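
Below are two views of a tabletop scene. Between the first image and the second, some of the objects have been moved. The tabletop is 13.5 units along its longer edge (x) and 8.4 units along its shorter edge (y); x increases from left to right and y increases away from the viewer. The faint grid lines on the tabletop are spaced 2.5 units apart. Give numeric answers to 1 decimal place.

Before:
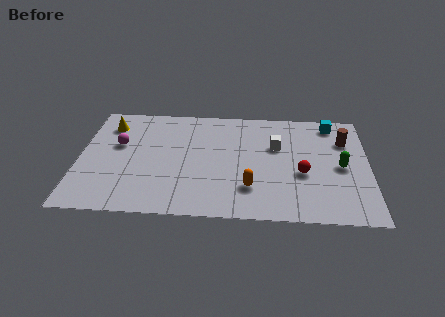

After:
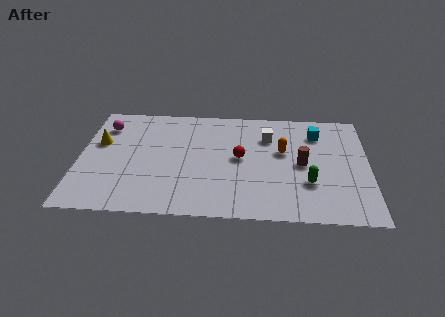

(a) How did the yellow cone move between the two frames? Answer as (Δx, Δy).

(-0.4, -1.4)

From the two frames, the yellow cone sits at roughly (1.3, 6.6) before and (0.9, 5.2) after.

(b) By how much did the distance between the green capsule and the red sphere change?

+1.7

They were about 1.9 units apart before and 3.6 after — 1.7 units further apart.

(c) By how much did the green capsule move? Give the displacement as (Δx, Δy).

(-1.5, -1.3)

The green capsule started near (12.2, 4.0) and ended near (10.7, 2.7).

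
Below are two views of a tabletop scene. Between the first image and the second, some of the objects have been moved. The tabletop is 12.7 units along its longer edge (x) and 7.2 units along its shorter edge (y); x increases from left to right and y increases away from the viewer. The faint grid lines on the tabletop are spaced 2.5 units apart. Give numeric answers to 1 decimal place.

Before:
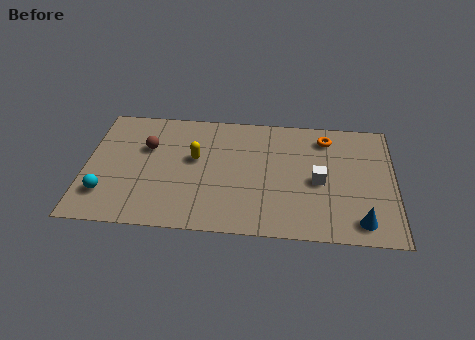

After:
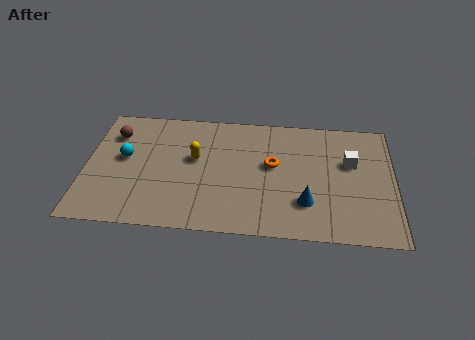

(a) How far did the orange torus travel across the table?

2.8

The orange torus was near (9.9, 5.9) before and (7.7, 4.1) after, so it travelled √(2.2² + 1.8²) ≈ 2.8 units.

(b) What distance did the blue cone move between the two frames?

2.4

The blue cone was near (11.3, 1.1) before and (9.1, 2.0) after, so it travelled √(2.2² + 0.9²) ≈ 2.4 units.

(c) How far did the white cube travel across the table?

1.8

From (9.6, 3.3) to (10.9, 4.5), the white cube covered √(1.3² + 1.2²) ≈ 1.8 units.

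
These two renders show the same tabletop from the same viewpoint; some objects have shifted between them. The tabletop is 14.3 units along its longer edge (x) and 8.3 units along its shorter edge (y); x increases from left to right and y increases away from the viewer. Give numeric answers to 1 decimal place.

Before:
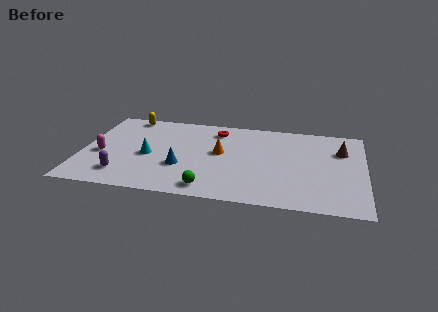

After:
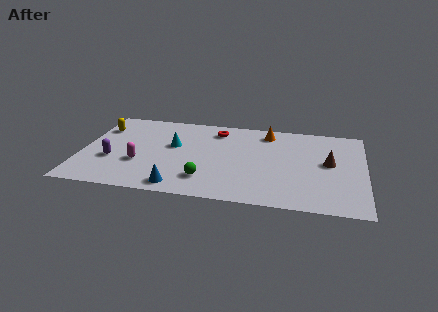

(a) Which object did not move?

the red torus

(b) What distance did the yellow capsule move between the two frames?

1.9

The yellow capsule moved from about (2.1, 7.5) to (0.8, 6.1), a distance of √(1.3² + 1.4²) ≈ 1.9.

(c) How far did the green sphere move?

0.8

The green sphere moved from about (6.6, 1.1) to (6.4, 1.9), a distance of √(0.2² + 0.8²) ≈ 0.8.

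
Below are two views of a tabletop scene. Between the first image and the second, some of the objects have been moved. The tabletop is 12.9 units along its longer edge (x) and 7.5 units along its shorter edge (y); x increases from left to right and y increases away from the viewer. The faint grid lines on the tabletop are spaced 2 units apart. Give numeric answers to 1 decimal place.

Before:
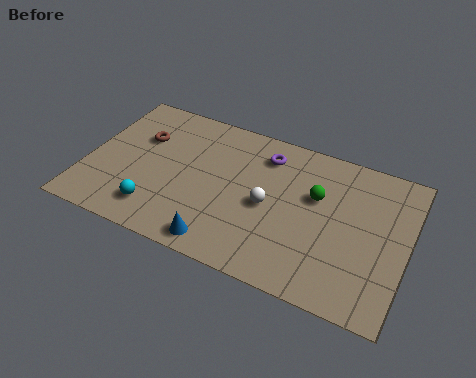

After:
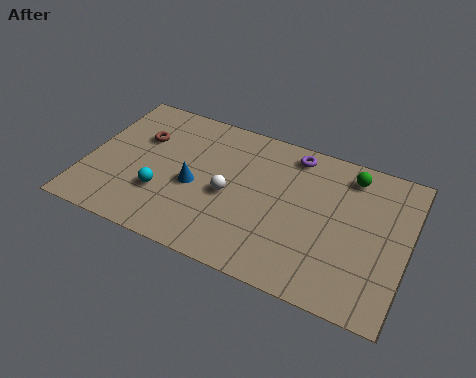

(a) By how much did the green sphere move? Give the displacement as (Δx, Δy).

(1.2, 1.6)

The green sphere started near (9.2, 4.7) and ended near (10.4, 6.3).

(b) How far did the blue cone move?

2.8

From (5.8, 0.9) to (4.4, 3.3), the blue cone covered √(1.4² + 2.4²) ≈ 2.8 units.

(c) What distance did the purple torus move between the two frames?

1.2

The purple torus was near (7.0, 6.0) before and (8.1, 6.5) after, so it travelled √(1.1² + 0.5²) ≈ 1.2 units.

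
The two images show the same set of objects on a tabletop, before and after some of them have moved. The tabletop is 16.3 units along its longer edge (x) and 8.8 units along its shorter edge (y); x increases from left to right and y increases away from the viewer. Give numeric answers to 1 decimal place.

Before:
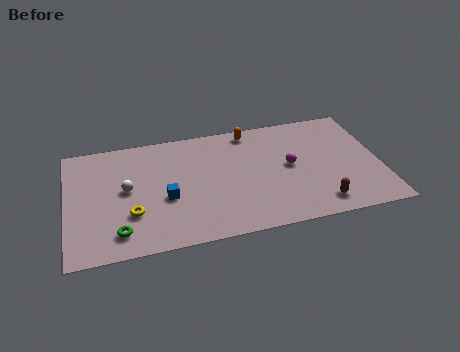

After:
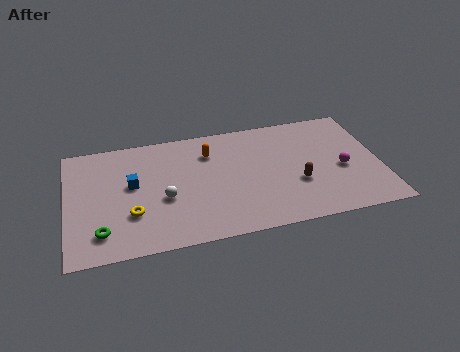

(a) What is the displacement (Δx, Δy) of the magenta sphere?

(2.7, -0.8)

The magenta sphere started near (11.6, 4.6) and ended near (14.3, 3.8).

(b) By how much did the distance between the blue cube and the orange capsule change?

-1.8

They were about 6.2 units apart before and 4.4 after — 1.8 units closer together.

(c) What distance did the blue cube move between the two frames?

2.2

From (5.1, 3.6) to (3.4, 5.0), the blue cube covered √(1.7² + 1.4²) ≈ 2.2 units.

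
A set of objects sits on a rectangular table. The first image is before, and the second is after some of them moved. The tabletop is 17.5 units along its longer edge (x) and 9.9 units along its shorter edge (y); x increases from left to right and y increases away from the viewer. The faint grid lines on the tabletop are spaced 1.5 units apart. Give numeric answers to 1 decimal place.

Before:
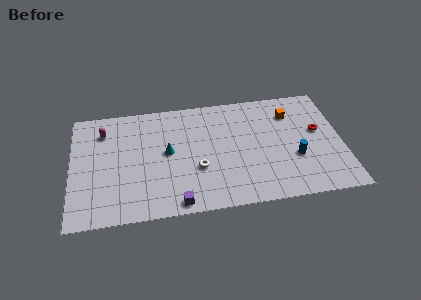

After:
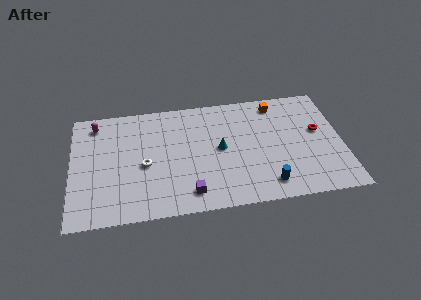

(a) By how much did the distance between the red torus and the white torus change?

+3.2

The distance was about 8.2 in the first image and 11.4 in the second, so they moved 3.2 units further apart.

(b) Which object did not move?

the red torus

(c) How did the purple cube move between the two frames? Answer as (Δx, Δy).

(0.8, 0.7)

The purple cube started near (6.7, 0.9) and ended near (7.5, 1.6).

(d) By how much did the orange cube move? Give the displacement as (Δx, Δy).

(-0.9, 1.0)

The orange cube started near (14.3, 7.5) and ended near (13.4, 8.5).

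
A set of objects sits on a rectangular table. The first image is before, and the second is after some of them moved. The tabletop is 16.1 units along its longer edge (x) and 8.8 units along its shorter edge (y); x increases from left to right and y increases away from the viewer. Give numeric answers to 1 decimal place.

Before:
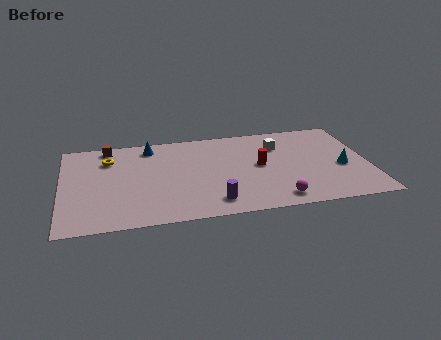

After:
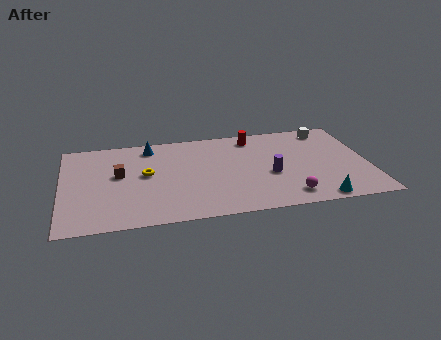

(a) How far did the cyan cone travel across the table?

3.3

The cyan cone was near (14.7, 3.7) before and (13.2, 0.8) after, so it travelled √(1.5² + 2.9²) ≈ 3.3 units.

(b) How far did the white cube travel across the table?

3.0

From (11.5, 6.4) to (14.2, 7.6), the white cube covered √(2.7² + 1.2²) ≈ 3.0 units.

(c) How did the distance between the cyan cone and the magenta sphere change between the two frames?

-2.8

They were about 4.4 units apart before and 1.6 after — 2.8 units closer together.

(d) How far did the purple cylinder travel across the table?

3.7

The purple cylinder was near (7.8, 1.5) before and (10.9, 3.6) after, so it travelled √(3.1² + 2.1²) ≈ 3.7 units.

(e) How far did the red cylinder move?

2.9

The red cylinder moved from about (10.4, 4.6) to (10.2, 7.5), a distance of √(0.2² + 2.9²) ≈ 2.9.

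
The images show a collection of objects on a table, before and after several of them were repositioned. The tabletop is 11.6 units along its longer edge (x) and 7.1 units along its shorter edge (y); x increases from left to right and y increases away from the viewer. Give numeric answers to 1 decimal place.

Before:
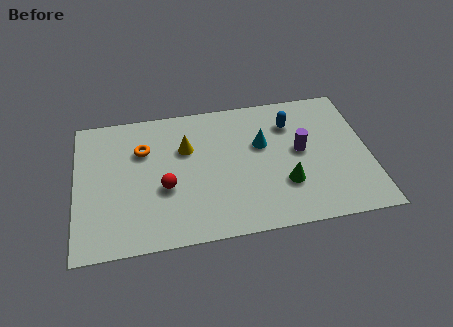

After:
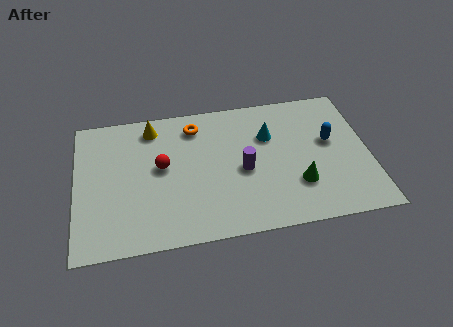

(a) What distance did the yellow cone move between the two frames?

1.8

From (4.4, 4.7) to (3.1, 6.0), the yellow cone covered √(1.3² + 1.3²) ≈ 1.8 units.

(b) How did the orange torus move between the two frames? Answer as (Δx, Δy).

(2.1, 0.9)

From the two frames, the orange torus sits at roughly (2.7, 4.9) before and (4.8, 5.8) after.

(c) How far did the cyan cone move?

0.5

From (7.4, 4.4) to (7.7, 4.8), the cyan cone covered √(0.3² + 0.4²) ≈ 0.5 units.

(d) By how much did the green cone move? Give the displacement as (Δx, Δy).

(0.5, -0.1)

The green cone was at about (8.2, 2.2) and moved to about (8.7, 2.1).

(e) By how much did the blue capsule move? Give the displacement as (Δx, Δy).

(1.5, -1.2)

The blue capsule was at about (8.6, 5.3) and moved to about (10.1, 4.1).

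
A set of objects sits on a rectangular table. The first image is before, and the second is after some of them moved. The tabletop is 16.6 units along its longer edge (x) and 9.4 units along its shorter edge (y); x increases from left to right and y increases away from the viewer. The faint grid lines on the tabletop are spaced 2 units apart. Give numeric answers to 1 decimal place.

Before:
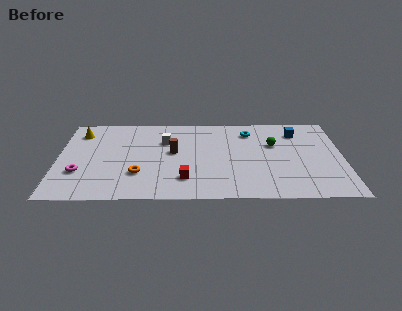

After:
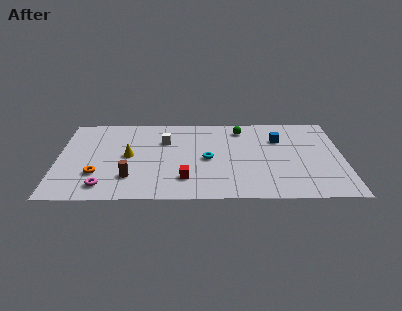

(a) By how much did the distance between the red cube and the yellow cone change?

-4.0

The distance was about 8.2 in the first image and 4.2 in the second, so they moved 4.0 units closer together.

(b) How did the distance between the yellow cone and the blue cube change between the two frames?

-3.8

Before: roughly 12.8 units apart; after: 9.0. That's 3.8 units closer together.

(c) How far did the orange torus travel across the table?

2.4

The orange torus was near (4.7, 2.8) before and (2.3, 2.8) after, so it travelled √(2.4² + 0.0²) ≈ 2.4 units.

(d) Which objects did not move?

the red cube and the white cube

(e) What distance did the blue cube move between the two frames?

1.4

The blue cube moved from about (14.0, 7.4) to (12.9, 6.6), a distance of √(1.1² + 0.8²) ≈ 1.4.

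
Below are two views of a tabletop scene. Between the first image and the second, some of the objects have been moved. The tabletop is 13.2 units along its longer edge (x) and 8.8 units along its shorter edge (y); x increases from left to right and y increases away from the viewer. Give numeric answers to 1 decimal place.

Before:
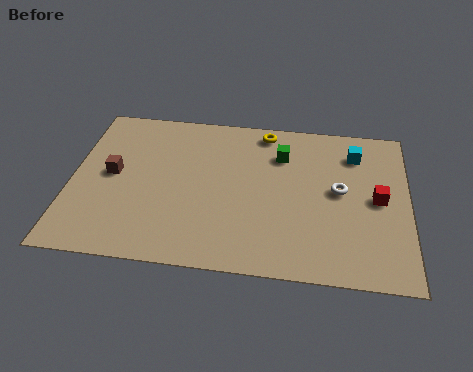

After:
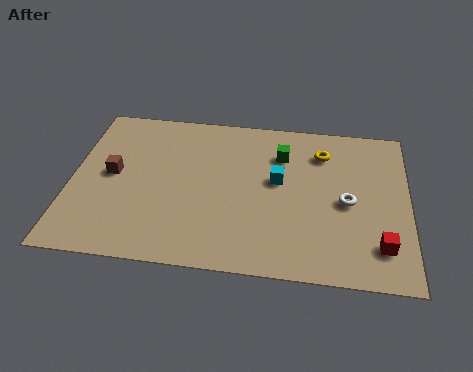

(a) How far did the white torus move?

0.7

The white torus was near (10.5, 4.7) before and (10.8, 4.1) after, so it travelled √(0.3² + 0.6²) ≈ 0.7 units.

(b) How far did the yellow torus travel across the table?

2.5

The yellow torus moved from about (7.5, 7.8) to (9.8, 6.8), a distance of √(2.3² + 1.0²) ≈ 2.5.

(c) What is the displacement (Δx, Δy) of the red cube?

(0.1, -2.5)

From the two frames, the red cube sits at roughly (12.0, 4.4) before and (12.1, 1.9) after.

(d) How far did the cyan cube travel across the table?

3.6

The cyan cube was near (11.1, 6.9) before and (8.1, 5.0) after, so it travelled √(3.0² + 1.9²) ≈ 3.6 units.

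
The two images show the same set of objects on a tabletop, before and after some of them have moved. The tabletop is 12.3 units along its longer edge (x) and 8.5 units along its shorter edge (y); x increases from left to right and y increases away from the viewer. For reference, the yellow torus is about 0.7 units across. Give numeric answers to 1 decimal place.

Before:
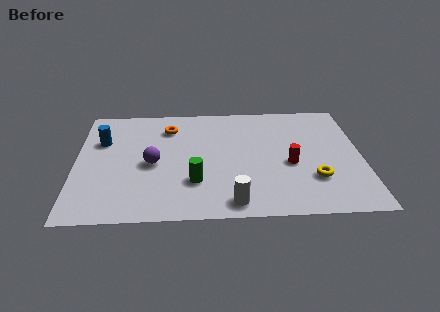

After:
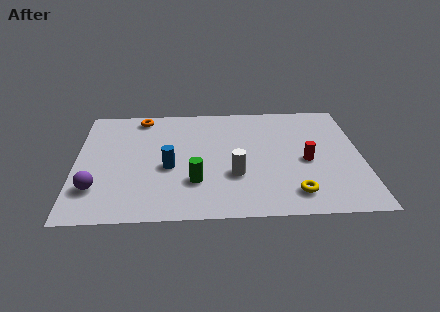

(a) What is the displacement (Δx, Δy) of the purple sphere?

(-2.4, -1.7)

The purple sphere started near (3.3, 3.9) and ended near (0.9, 2.2).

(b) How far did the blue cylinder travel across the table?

3.6

The blue cylinder moved from about (1.1, 5.7) to (4.0, 3.6), a distance of √(2.9² + 2.1²) ≈ 3.6.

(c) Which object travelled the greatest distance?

the blue cylinder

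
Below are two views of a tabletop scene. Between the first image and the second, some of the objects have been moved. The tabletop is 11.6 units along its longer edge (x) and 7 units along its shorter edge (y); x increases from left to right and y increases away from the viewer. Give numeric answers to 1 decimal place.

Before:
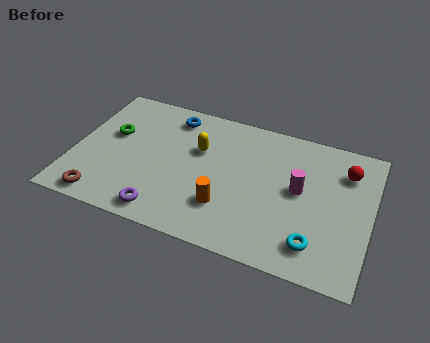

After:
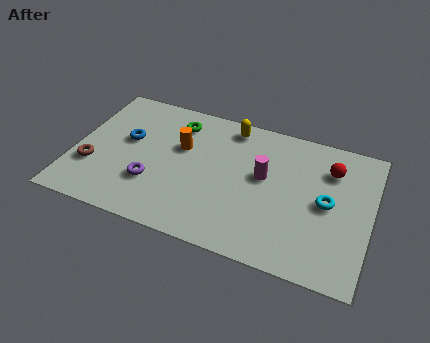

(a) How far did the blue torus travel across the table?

2.4

The blue torus was near (3.6, 5.9) before and (2.0, 4.1) after, so it travelled √(1.6² + 1.8²) ≈ 2.4 units.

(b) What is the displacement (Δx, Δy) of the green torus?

(2.4, 1.4)

The green torus was at about (1.4, 4.2) and moved to about (3.8, 5.6).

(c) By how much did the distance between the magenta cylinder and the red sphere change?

+0.5

Before: roughly 2.3 units apart; after: 2.8. That's 0.5 units further apart.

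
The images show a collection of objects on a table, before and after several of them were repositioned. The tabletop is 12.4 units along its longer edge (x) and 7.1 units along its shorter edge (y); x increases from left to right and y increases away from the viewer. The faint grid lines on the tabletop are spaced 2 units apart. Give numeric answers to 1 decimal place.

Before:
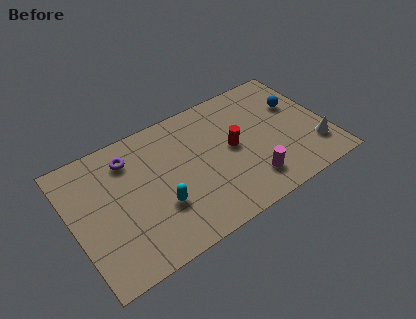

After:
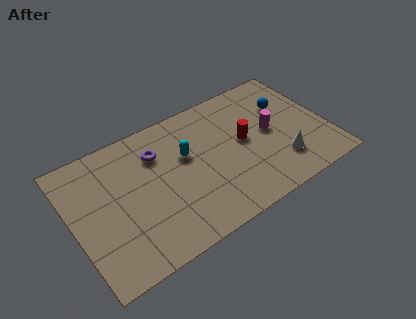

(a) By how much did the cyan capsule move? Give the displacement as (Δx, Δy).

(1.6, 2.0)

From the two frames, the cyan capsule sits at roughly (4.0, 2.4) before and (5.6, 4.4) after.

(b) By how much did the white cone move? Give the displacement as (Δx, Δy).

(-1.7, 0.0)

The white cone was at about (11.6, 1.8) and moved to about (9.9, 1.8).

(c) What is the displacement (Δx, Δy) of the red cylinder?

(0.6, 0.1)

From the two frames, the red cylinder sits at roughly (7.8, 3.7) before and (8.4, 3.8) after.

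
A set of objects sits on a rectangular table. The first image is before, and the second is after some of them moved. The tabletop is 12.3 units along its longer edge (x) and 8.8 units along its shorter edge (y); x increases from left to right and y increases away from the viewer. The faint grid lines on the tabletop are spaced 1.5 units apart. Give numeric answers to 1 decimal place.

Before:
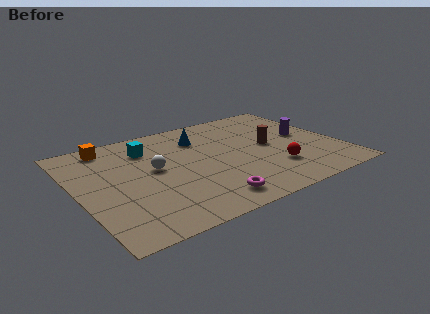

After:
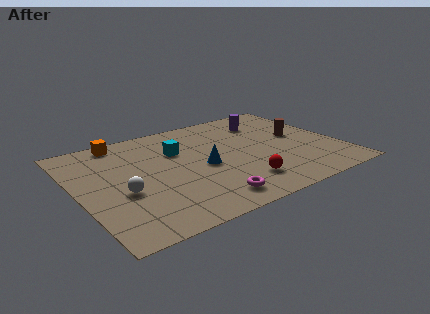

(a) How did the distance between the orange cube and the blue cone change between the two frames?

+0.8

They were about 4.3 units apart before and 5.1 after — 0.8 units further apart.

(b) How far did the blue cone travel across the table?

2.6

The blue cone moved from about (6.1, 6.6) to (5.8, 4.0), a distance of √(0.3² + 2.6²) ≈ 2.6.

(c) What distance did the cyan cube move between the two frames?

1.5

The cyan cube moved from about (3.6, 6.7) to (4.9, 5.9), a distance of √(1.3² + 0.8²) ≈ 1.5.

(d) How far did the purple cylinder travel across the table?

2.6

From (10.9, 4.7) to (9.4, 6.8), the purple cylinder covered √(1.5² + 2.1²) ≈ 2.6 units.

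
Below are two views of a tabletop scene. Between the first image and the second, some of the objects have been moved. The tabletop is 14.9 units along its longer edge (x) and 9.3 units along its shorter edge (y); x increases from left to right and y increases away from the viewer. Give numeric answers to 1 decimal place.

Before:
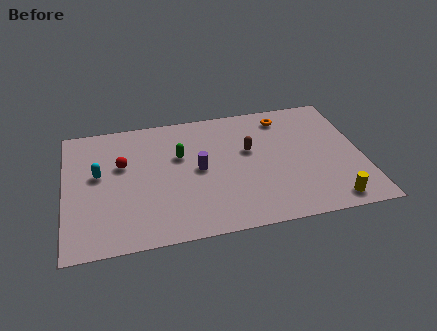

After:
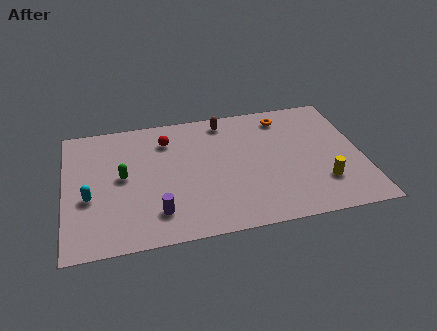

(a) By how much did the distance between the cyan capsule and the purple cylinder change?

-1.3

They were about 5.0 units apart before and 3.7 after — 1.3 units closer together.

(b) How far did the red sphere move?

2.7

From (2.9, 5.8) to (5.2, 7.2), the red sphere covered √(2.3² + 1.4²) ≈ 2.7 units.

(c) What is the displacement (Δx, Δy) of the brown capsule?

(-1.1, 2.5)

The brown capsule was at about (9.3, 5.6) and moved to about (8.2, 8.1).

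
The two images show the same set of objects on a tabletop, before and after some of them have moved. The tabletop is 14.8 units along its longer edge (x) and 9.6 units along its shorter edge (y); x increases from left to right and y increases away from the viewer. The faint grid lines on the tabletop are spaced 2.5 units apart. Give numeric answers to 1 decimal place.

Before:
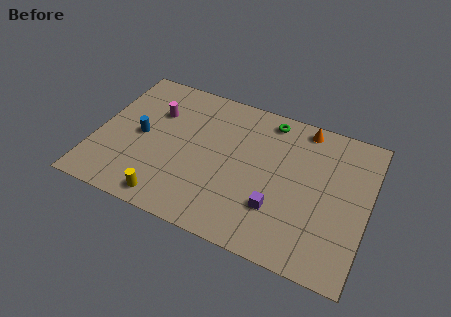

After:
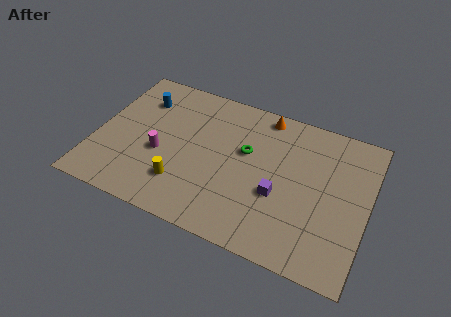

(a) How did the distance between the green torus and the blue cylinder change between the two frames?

-1.5

Before: roughly 7.7 units apart; after: 6.2. That's 1.5 units closer together.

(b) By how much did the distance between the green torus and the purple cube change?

-2.8

The distance was about 5.7 in the first image and 2.9 in the second, so they moved 2.8 units closer together.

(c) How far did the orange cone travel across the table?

2.2

The orange cone moved from about (11.0, 8.6) to (8.8, 8.6), a distance of √(2.2² + 0.0²) ≈ 2.2.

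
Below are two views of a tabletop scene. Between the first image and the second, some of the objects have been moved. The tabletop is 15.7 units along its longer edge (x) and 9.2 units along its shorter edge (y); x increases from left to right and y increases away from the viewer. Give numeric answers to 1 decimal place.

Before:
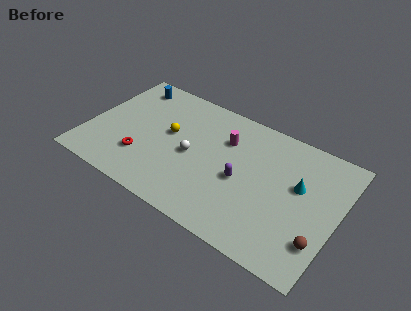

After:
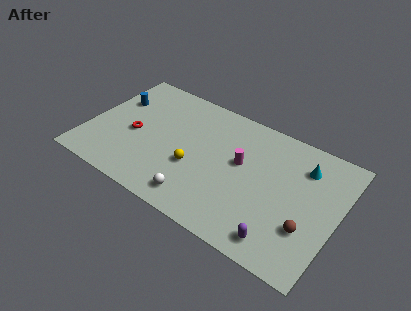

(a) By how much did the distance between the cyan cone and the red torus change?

+0.9

Before: roughly 9.9 units apart; after: 10.8. That's 0.9 units further apart.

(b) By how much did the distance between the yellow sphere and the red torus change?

+1.1

They were about 2.9 units apart before and 4.0 after — 1.1 units further apart.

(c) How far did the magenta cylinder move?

1.7

The magenta cylinder was near (8.4, 6.5) before and (9.6, 5.3) after, so it travelled √(1.2² + 1.2²) ≈ 1.7 units.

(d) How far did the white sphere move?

3.0

The white sphere moved from about (6.6, 4.3) to (7.5, 1.4), a distance of √(0.9² + 2.9²) ≈ 3.0.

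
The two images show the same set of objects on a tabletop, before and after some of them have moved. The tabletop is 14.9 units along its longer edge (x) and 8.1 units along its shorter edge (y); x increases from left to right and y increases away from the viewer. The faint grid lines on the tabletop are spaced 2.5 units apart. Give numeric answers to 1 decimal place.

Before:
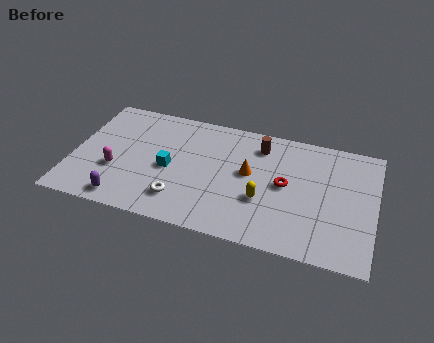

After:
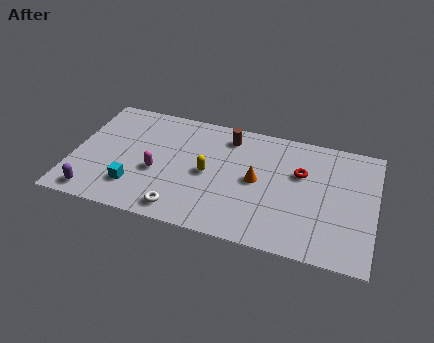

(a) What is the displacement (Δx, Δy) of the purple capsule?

(-1.5, 0.0)

The purple capsule started near (2.8, 1.0) and ended near (1.3, 1.0).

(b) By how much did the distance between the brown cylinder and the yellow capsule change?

-0.7

Before: roughly 3.6 units apart; after: 2.9. That's 0.7 units closer together.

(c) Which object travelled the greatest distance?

the yellow capsule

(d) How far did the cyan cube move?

2.3

From (4.8, 3.7) to (3.2, 2.0), the cyan cube covered √(1.6² + 1.7²) ≈ 2.3 units.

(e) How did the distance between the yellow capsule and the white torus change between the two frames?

-1.1

Before: roughly 4.1 units apart; after: 3.0. That's 1.1 units closer together.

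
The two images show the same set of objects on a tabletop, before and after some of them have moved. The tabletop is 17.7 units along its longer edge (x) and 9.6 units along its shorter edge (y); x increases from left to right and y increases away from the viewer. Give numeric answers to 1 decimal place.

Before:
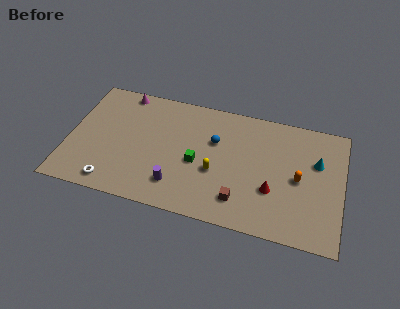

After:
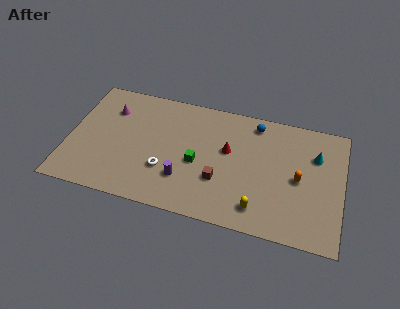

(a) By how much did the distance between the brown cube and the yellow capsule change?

+0.5

Before: roughly 2.5 units apart; after: 3.0. That's 0.5 units further apart.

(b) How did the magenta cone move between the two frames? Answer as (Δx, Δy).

(-0.7, -1.6)

From the two frames, the magenta cone sits at roughly (3.2, 8.7) before and (2.5, 7.1) after.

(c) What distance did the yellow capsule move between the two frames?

3.6

The yellow capsule was near (9.6, 3.8) before and (12.5, 1.7) after, so it travelled √(2.9² + 2.1²) ≈ 3.6 units.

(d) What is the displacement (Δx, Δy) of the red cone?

(-3.0, 2.4)

The red cone was at about (13.3, 3.3) and moved to about (10.3, 5.7).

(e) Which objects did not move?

the orange capsule and the green cube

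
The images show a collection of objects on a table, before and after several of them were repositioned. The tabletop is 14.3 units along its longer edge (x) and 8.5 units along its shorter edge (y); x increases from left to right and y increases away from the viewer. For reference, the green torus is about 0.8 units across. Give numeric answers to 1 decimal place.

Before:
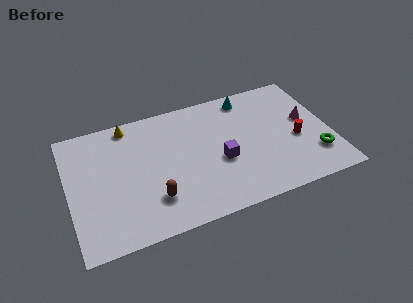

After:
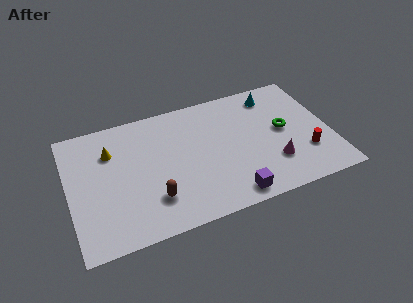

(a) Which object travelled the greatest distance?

the magenta cone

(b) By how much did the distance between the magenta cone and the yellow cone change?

-0.6

They were about 10.0 units apart before and 9.4 after — 0.6 units closer together.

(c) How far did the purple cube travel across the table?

2.5

The purple cube was near (8.2, 3.5) before and (8.5, 1.0) after, so it travelled √(0.3² + 2.5²) ≈ 2.5 units.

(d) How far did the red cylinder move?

1.2

The red cylinder was near (12.4, 3.6) before and (12.8, 2.5) after, so it travelled √(0.4² + 1.1²) ≈ 1.2 units.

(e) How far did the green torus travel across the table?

2.7

From (13.3, 2.2) to (11.8, 4.5), the green torus covered √(1.5² + 2.3²) ≈ 2.7 units.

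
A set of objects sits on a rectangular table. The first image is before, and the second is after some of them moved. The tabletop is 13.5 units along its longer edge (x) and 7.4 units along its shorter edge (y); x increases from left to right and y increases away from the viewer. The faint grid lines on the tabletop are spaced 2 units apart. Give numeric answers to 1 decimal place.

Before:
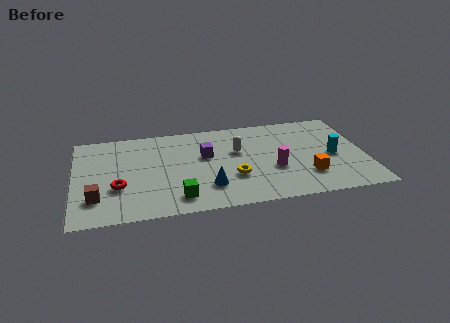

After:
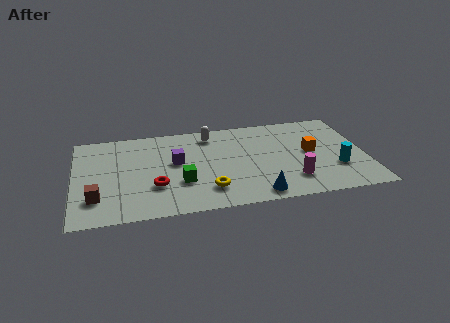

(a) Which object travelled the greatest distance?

the blue cone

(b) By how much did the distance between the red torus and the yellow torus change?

-2.8

The distance was about 5.3 in the first image and 2.5 in the second, so they moved 2.8 units closer together.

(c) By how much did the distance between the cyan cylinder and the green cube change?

-0.4

They were about 7.6 units apart before and 7.2 after — 0.4 units closer together.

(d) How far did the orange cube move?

1.9

From (10.7, 2.0) to (11.0, 3.9), the orange cube covered √(0.3² + 1.9²) ≈ 1.9 units.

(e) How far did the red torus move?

1.7

From (2.0, 2.6) to (3.7, 2.4), the red torus covered √(1.7² + 0.2²) ≈ 1.7 units.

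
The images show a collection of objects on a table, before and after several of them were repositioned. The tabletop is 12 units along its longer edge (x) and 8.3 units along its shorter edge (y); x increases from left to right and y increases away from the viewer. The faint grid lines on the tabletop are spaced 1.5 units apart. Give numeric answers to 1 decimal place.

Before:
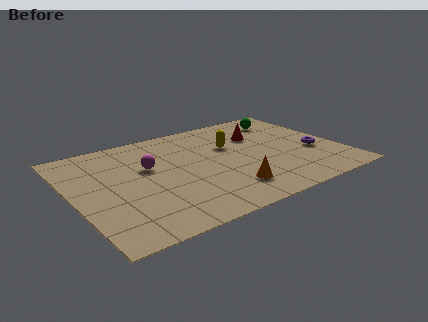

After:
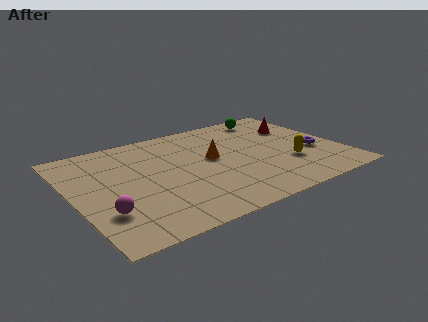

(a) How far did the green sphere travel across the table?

0.8

The green sphere was near (10.2, 6.7) before and (9.6, 7.2) after, so it travelled √(0.6² + 0.5²) ≈ 0.8 units.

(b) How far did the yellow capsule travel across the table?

3.4

The yellow capsule moved from about (7.3, 5.3) to (9.5, 2.7), a distance of √(2.2² + 2.6²) ≈ 3.4.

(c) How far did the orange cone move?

2.8

The orange cone moved from about (6.5, 1.8) to (6.3, 4.6), a distance of √(0.2² + 2.8²) ≈ 2.8.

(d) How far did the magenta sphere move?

3.6

The magenta sphere was near (3.5, 5.1) before and (1.1, 2.4) after, so it travelled √(2.4² + 2.7²) ≈ 3.6 units.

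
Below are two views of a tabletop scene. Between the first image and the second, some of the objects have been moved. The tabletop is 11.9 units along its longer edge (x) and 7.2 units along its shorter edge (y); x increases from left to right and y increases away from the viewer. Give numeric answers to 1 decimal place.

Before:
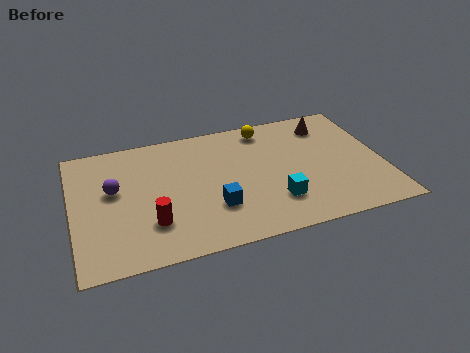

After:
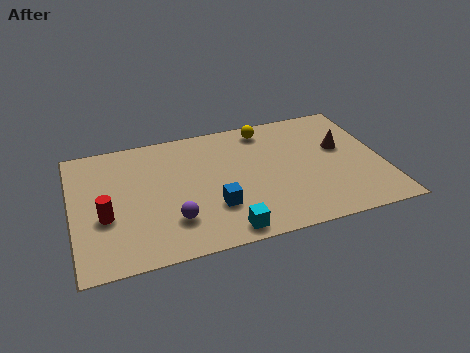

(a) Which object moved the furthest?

the purple sphere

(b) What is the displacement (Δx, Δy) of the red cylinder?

(-1.7, 0.8)

The red cylinder was at about (2.9, 2.0) and moved to about (1.2, 2.8).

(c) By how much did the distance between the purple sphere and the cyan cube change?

-4.2

Before: roughly 6.4 units apart; after: 2.2. That's 4.2 units closer together.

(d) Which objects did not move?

the yellow sphere and the blue cube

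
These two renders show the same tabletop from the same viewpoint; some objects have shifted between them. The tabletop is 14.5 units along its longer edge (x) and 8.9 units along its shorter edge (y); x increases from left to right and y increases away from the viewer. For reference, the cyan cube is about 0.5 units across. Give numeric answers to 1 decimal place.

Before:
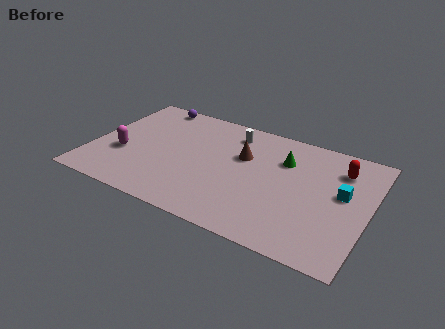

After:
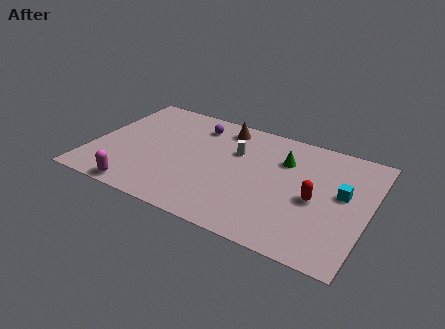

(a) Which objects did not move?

the cyan cube and the green cone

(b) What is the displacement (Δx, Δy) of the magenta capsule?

(1.3, -2.5)

From the two frames, the magenta capsule sits at roughly (1.7, 3.3) before and (3.0, 0.8) after.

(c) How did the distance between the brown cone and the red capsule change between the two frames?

+1.3

They were about 5.1 units apart before and 6.4 after — 1.3 units further apart.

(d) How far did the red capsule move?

3.0

The red capsule moved from about (12.8, 6.8) to (11.8, 4.0), a distance of √(1.0² + 2.8²) ≈ 3.0.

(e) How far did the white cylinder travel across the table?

1.5

The white cylinder moved from about (7.0, 7.3) to (7.4, 5.9), a distance of √(0.4² + 1.4²) ≈ 1.5.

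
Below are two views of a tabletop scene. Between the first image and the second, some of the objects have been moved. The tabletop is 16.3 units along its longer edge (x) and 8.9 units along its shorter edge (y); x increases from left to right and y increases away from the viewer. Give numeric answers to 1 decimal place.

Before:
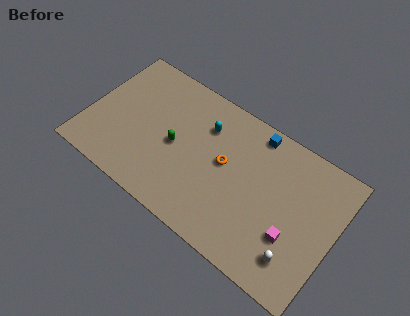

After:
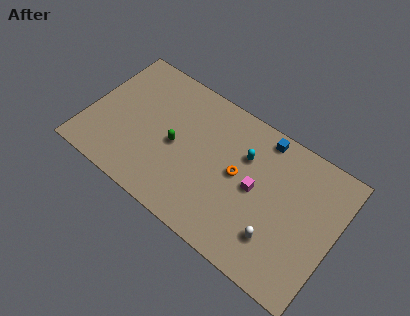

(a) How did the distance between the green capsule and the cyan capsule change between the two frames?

+1.9

They were about 2.8 units apart before and 4.7 after — 1.9 units further apart.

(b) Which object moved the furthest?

the magenta cube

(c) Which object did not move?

the green capsule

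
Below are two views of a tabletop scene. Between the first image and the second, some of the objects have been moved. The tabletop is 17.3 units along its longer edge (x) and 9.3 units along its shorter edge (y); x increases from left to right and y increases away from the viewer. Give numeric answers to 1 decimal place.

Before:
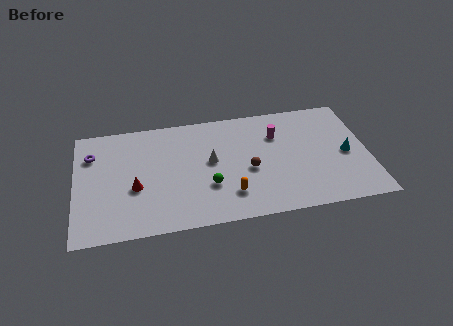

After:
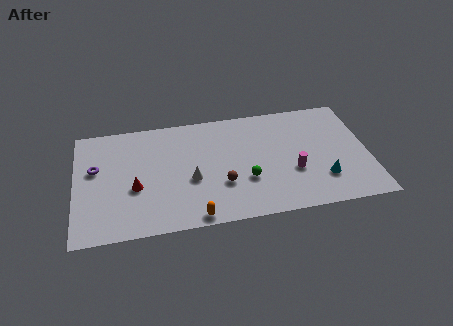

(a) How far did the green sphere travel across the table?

2.2

The green sphere moved from about (7.8, 3.1) to (10.0, 3.2), a distance of √(2.2² + 0.1²) ≈ 2.2.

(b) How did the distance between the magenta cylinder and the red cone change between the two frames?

+0.3

The distance was about 9.0 in the first image and 9.3 in the second, so they moved 0.3 units further apart.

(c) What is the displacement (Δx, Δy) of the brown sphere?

(-1.6, -0.9)

The brown sphere started near (10.2, 4.0) and ended near (8.6, 3.1).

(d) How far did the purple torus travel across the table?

1.2

The purple torus was near (1.0, 6.8) before and (1.2, 5.6) after, so it travelled √(0.2² + 1.2²) ≈ 1.2 units.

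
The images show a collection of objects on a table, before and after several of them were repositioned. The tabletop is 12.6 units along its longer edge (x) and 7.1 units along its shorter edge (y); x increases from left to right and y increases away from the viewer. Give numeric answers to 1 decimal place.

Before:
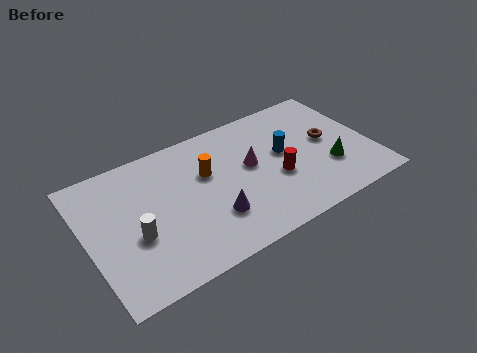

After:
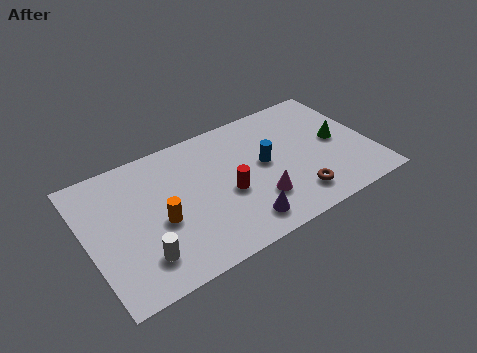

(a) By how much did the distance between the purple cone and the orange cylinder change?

+1.4

Before: roughly 2.4 units apart; after: 3.8. That's 1.4 units further apart.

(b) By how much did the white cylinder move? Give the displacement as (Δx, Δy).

(0.1, -1.2)

From the two frames, the white cylinder sits at roughly (2.0, 2.8) before and (2.1, 1.6) after.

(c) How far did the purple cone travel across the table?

1.4

From (5.3, 2.1) to (6.4, 1.2), the purple cone covered √(1.1² + 0.9²) ≈ 1.4 units.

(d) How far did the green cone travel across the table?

1.4

The green cone was near (10.6, 2.3) before and (11.2, 3.6) after, so it travelled √(0.6² + 1.3²) ≈ 1.4 units.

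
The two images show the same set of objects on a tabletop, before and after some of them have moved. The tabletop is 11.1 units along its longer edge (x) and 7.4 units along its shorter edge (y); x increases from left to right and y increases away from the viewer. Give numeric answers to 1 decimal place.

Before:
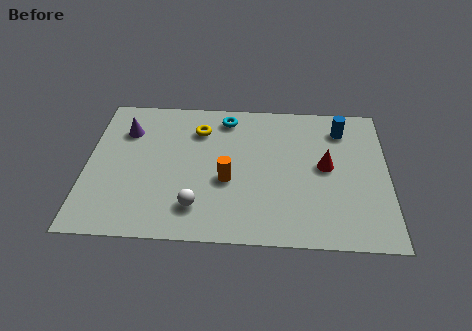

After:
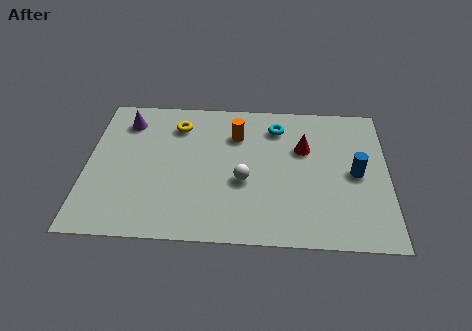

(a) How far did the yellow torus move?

0.8

From (4.1, 5.6) to (3.3, 5.8), the yellow torus covered √(0.8² + 0.2²) ≈ 0.8 units.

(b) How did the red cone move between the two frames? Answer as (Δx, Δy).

(-0.8, 0.9)

The red cone was at about (8.8, 3.9) and moved to about (8.0, 4.8).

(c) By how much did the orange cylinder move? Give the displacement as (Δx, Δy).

(0.3, 2.4)

From the two frames, the orange cylinder sits at roughly (5.2, 3.0) before and (5.5, 5.4) after.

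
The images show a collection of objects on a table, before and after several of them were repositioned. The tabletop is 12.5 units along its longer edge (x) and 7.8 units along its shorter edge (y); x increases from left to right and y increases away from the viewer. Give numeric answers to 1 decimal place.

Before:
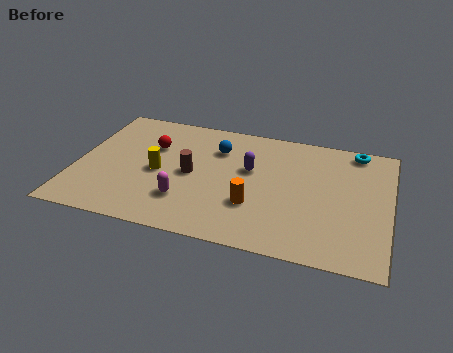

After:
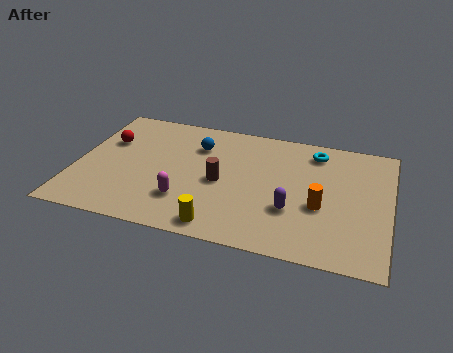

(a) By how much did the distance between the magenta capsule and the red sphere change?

+1.0

They were about 3.5 units apart before and 4.5 after — 1.0 units further apart.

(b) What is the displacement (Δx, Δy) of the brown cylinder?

(1.2, -0.2)

The brown cylinder started near (4.6, 3.8) and ended near (5.8, 3.6).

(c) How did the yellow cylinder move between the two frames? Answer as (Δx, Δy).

(2.7, -2.7)

From the two frames, the yellow cylinder sits at roughly (3.3, 3.6) before and (6.0, 0.9) after.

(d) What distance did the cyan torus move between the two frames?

1.7

From (11.0, 7.0) to (9.4, 6.5), the cyan torus covered √(1.6² + 0.5²) ≈ 1.7 units.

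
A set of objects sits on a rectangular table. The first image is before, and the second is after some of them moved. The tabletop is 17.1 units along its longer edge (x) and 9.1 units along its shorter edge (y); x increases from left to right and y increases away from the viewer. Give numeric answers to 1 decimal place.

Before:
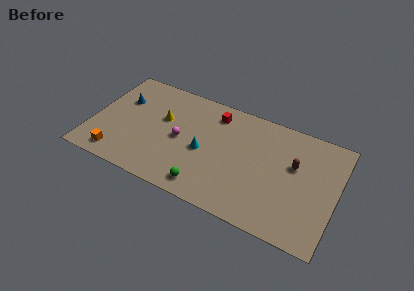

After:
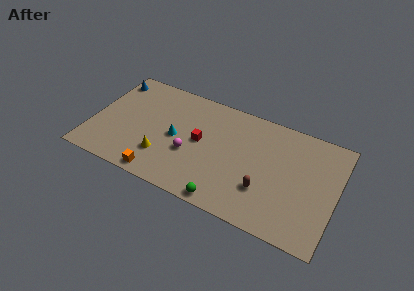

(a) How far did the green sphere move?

1.6

From (8.4, 1.3) to (9.9, 0.8), the green sphere covered √(1.5² + 0.5²) ≈ 1.6 units.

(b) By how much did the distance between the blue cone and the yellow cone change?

+3.7

The distance was about 3.0 in the first image and 6.7 in the second, so they moved 3.7 units further apart.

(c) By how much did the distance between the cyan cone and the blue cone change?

-0.4

They were about 6.4 units apart before and 6.0 after — 0.4 units closer together.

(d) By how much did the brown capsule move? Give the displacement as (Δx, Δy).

(-1.8, -2.8)

From the two frames, the brown capsule sits at roughly (14.1, 5.6) before and (12.3, 2.8) after.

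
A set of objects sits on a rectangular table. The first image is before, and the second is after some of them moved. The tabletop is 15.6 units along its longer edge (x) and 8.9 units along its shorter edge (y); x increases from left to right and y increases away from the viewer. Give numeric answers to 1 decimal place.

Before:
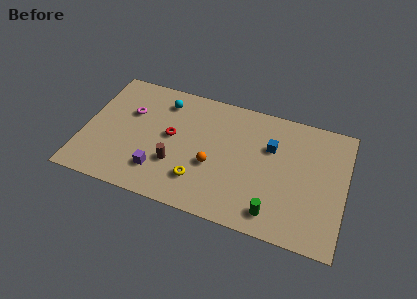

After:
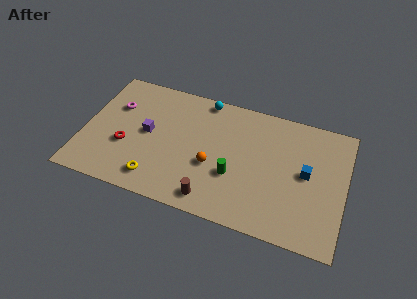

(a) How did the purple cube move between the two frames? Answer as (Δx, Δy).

(-0.9, 2.5)

The purple cube was at about (4.7, 2.1) and moved to about (3.8, 4.6).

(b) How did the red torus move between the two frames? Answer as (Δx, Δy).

(-2.6, -1.5)

From the two frames, the red torus sits at roughly (5.2, 4.8) before and (2.6, 3.3) after.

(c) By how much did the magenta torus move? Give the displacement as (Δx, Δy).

(-0.9, 0.2)

From the two frames, the magenta torus sits at roughly (2.6, 5.8) before and (1.7, 6.0) after.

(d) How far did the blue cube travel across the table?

2.5

The blue cube moved from about (11.1, 5.9) to (13.3, 4.7), a distance of √(2.2² + 1.2²) ≈ 2.5.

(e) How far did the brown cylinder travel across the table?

2.9

From (5.6, 2.9) to (8.0, 1.2), the brown cylinder covered √(2.4² + 1.7²) ≈ 2.9 units.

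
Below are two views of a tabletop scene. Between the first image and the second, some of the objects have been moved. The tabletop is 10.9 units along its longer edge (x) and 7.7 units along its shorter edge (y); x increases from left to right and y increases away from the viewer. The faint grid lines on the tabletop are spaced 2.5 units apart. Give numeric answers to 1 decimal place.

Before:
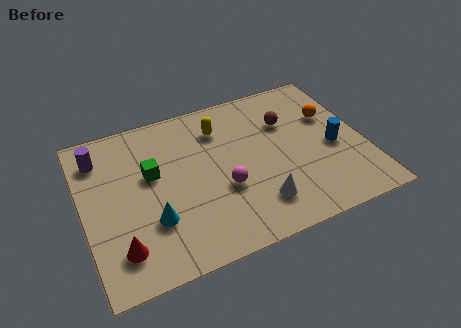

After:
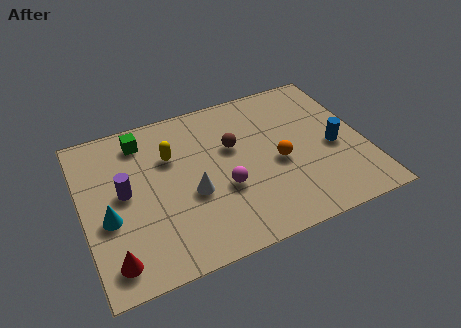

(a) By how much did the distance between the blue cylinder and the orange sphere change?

+0.6

Before: roughly 1.6 units apart; after: 2.2. That's 0.6 units further apart.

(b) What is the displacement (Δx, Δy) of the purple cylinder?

(0.8, -2.0)

The purple cylinder started near (0.8, 6.1) and ended near (1.6, 4.1).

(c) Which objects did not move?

the blue cylinder and the magenta sphere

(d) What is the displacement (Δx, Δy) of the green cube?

(-0.2, 1.8)

The green cube started near (2.7, 4.6) and ended near (2.5, 6.4).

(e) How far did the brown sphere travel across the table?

2.3

From (8.1, 5.3) to (5.9, 4.8), the brown sphere covered √(2.2² + 0.5²) ≈ 2.3 units.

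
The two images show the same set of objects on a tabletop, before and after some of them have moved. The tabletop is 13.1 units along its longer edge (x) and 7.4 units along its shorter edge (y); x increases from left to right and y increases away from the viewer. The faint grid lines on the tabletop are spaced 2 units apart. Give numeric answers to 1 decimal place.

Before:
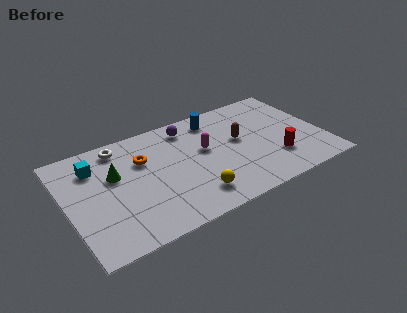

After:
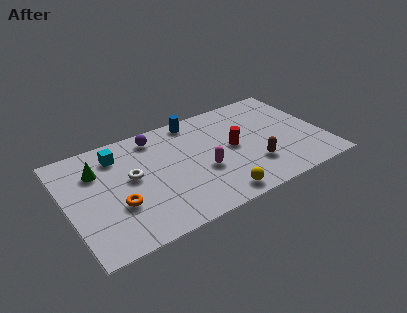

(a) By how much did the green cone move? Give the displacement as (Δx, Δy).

(-0.8, 0.7)

The green cone started near (2.5, 4.6) and ended near (1.7, 5.3).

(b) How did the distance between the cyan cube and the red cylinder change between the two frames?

-3.5

Before: roughly 9.6 units apart; after: 6.1. That's 3.5 units closer together.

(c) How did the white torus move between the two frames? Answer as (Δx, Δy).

(0.3, -2.3)

From the two frames, the white torus sits at roughly (3.0, 6.4) before and (3.3, 4.1) after.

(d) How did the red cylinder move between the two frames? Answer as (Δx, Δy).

(-2.0, 1.7)

The red cylinder was at about (10.5, 2.1) and moved to about (8.5, 3.8).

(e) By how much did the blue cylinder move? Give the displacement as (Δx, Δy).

(-1.0, 0.4)

The blue cylinder started near (7.9, 6.2) and ended near (6.9, 6.6).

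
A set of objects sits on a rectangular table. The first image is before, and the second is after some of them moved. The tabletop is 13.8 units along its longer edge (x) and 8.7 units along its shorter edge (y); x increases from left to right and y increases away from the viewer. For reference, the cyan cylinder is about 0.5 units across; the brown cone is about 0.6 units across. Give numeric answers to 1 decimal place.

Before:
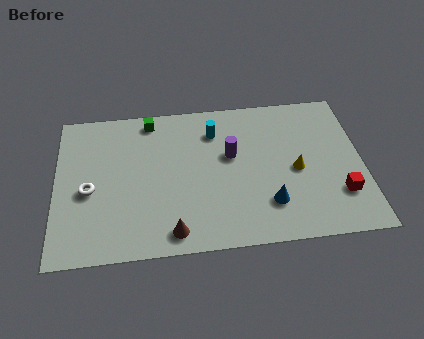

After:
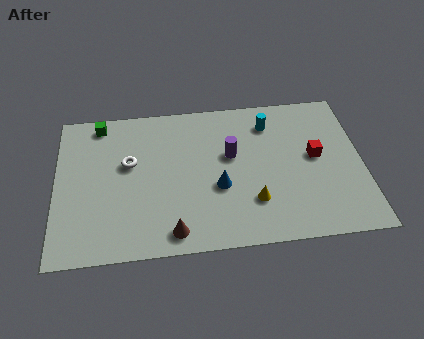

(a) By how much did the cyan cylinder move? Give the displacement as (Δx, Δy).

(2.5, 0.2)

The cyan cylinder started near (7.2, 6.7) and ended near (9.7, 6.9).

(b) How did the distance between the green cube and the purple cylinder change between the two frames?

+2.0

The distance was about 4.4 in the first image and 6.4 in the second, so they moved 2.0 units further apart.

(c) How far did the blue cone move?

2.5

From (9.5, 2.2) to (7.3, 3.4), the blue cone covered √(2.2² + 1.2²) ≈ 2.5 units.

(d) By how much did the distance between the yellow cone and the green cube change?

+1.1

The distance was about 7.5 in the first image and 8.6 in the second, so they moved 1.1 units further apart.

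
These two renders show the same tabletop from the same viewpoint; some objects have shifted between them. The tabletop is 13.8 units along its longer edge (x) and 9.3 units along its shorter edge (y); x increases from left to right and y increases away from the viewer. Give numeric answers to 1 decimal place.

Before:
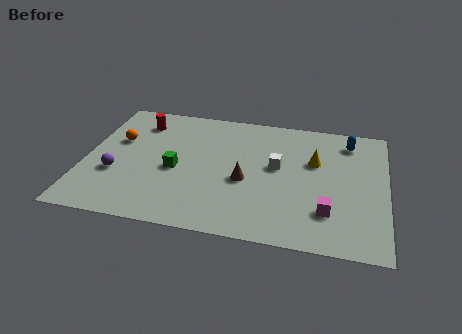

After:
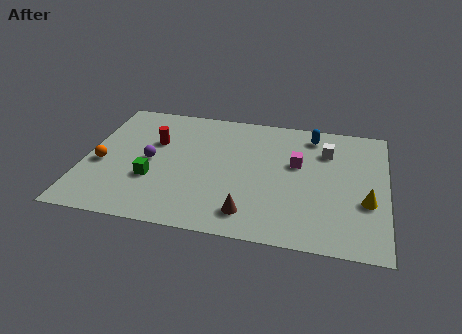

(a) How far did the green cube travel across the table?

1.3

The green cube moved from about (4.2, 4.1) to (3.2, 3.2), a distance of √(1.0² + 0.9²) ≈ 1.3.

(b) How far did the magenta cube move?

3.5

From (11.2, 2.4) to (9.7, 5.6), the magenta cube covered √(1.5² + 3.2²) ≈ 3.5 units.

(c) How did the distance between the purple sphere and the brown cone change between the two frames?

-0.4

The distance was about 5.9 in the first image and 5.5 in the second, so they moved 0.4 units closer together.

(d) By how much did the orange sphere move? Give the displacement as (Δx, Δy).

(-0.6, -1.9)

From the two frames, the orange sphere sits at roughly (1.4, 5.8) before and (0.8, 3.9) after.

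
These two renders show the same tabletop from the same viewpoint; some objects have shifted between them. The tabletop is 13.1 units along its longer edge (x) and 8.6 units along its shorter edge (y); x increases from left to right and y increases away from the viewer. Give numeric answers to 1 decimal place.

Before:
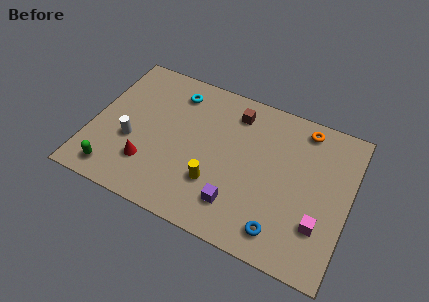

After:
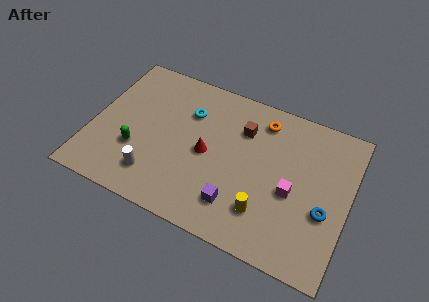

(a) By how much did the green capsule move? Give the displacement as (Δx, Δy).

(0.9, 1.7)

The green capsule was at about (1.5, 1.2) and moved to about (2.4, 2.9).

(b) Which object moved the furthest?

the red cone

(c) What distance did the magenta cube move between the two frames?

1.9

From (11.8, 2.5) to (10.3, 3.7), the magenta cube covered √(1.5² + 1.2²) ≈ 1.9 units.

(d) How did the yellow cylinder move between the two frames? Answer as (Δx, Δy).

(2.6, -0.5)

The yellow cylinder started near (6.5, 2.6) and ended near (9.1, 2.1).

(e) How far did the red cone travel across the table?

3.3

The red cone was near (3.1, 2.3) before and (5.9, 4.1) after, so it travelled √(2.8² + 1.8²) ≈ 3.3 units.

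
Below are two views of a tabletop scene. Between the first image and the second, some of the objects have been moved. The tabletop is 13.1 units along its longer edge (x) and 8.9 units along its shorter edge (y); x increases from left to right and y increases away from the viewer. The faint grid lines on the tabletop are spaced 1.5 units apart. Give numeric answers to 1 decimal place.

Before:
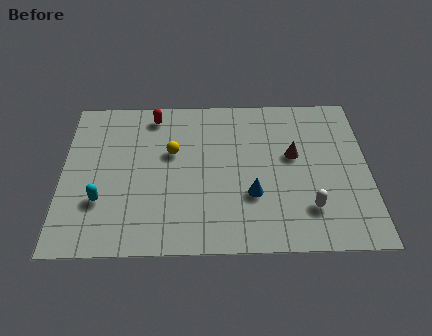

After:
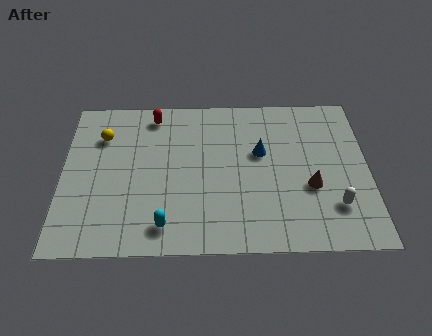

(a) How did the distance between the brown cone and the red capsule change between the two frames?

+1.5

The distance was about 6.5 in the first image and 8.0 in the second, so they moved 1.5 units further apart.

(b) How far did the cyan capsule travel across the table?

3.0

The cyan capsule was near (1.7, 2.8) before and (4.4, 1.4) after, so it travelled √(2.7² + 1.4²) ≈ 3.0 units.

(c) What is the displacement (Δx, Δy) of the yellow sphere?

(-3.0, 1.0)

The yellow sphere was at about (4.7, 5.5) and moved to about (1.7, 6.5).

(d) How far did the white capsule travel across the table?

1.1

The white capsule moved from about (10.5, 2.2) to (11.6, 2.3), a distance of √(1.1² + 0.1²) ≈ 1.1.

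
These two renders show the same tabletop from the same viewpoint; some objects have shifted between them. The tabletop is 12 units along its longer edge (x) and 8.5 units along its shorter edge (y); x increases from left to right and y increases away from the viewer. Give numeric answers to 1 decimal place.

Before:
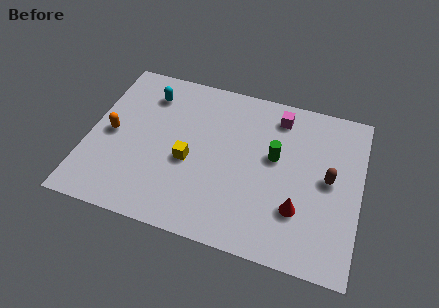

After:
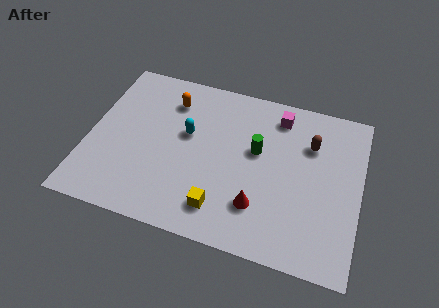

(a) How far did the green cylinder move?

0.8

The green cylinder moved from about (8.2, 4.9) to (7.4, 5.0), a distance of √(0.8² + 0.1²) ≈ 0.8.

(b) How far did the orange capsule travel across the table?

3.5

The orange capsule was near (1.0, 4.1) before and (3.4, 6.6) after, so it travelled √(2.4² + 2.5²) ≈ 3.5 units.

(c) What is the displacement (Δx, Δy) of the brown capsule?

(-0.9, 1.6)

The brown capsule was at about (10.6, 4.4) and moved to about (9.7, 6.0).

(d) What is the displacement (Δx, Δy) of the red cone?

(-1.7, -0.3)

From the two frames, the red cone sits at roughly (9.4, 2.5) before and (7.7, 2.2) after.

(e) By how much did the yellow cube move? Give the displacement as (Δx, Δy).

(1.6, -2.0)

From the two frames, the yellow cube sits at roughly (4.5, 3.6) before and (6.1, 1.6) after.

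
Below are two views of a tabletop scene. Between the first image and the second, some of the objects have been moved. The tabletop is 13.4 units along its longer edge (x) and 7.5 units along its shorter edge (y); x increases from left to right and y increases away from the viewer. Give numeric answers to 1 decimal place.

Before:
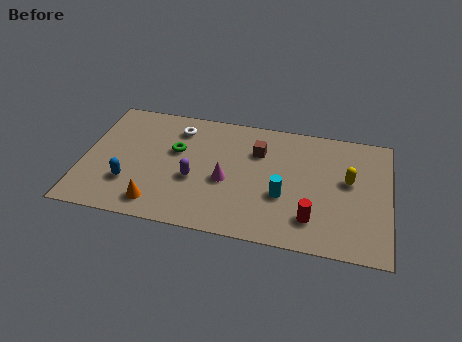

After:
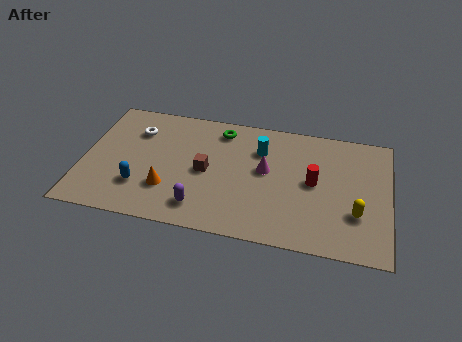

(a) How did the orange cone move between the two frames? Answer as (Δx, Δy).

(0.4, 1.0)

The orange cone was at about (3.4, 1.2) and moved to about (3.8, 2.2).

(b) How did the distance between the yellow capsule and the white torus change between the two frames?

+2.5

They were about 7.8 units apart before and 10.3 after — 2.5 units further apart.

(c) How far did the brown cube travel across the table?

2.8

The brown cube was near (7.6, 5.3) before and (5.4, 3.6) after, so it travelled √(2.2² + 1.7²) ≈ 2.8 units.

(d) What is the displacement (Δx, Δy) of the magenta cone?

(1.7, 1.0)

The magenta cone started near (6.3, 3.2) and ended near (8.0, 4.2).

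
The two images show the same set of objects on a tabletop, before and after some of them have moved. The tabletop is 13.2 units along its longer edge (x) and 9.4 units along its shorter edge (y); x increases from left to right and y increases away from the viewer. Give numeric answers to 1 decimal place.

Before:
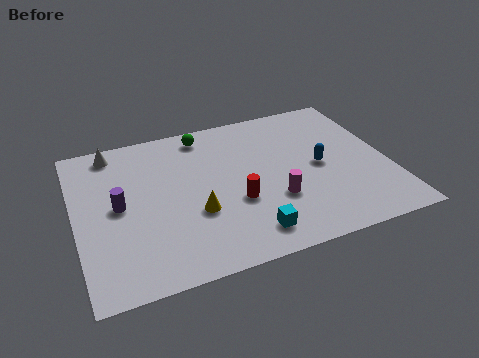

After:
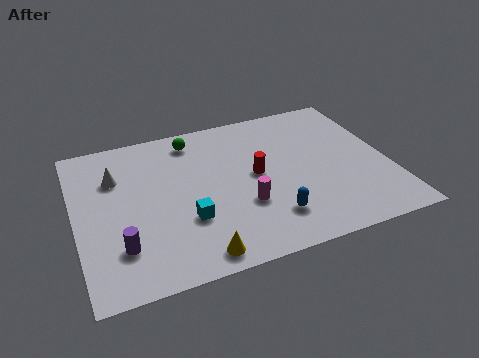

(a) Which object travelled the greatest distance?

the blue capsule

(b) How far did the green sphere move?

0.5

The green sphere moved from about (5.7, 8.2) to (5.2, 8.0), a distance of √(0.5² + 0.2²) ≈ 0.5.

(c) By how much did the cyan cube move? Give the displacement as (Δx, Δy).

(-2.4, 1.6)

The cyan cube started near (6.9, 1.5) and ended near (4.5, 3.1).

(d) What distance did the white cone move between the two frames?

1.7

The white cone moved from about (1.8, 8.3) to (1.8, 6.6), a distance of √(0.0² + 1.7²) ≈ 1.7.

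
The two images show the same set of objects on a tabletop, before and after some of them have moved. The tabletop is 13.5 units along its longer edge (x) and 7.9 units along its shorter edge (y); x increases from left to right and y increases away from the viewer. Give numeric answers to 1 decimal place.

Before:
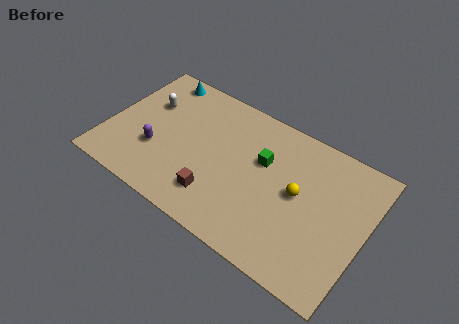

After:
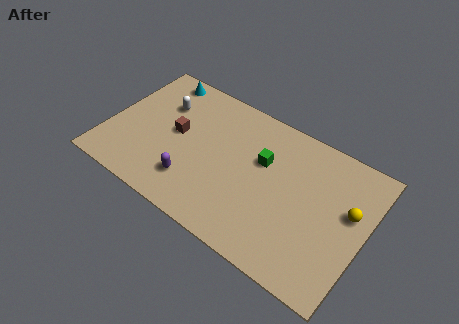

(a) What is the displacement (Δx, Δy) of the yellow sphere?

(2.6, 0.5)

The yellow sphere started near (10.0, 4.2) and ended near (12.6, 4.7).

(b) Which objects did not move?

the green cube and the cyan cone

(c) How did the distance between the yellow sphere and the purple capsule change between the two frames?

+0.8

The distance was about 7.5 in the first image and 8.3 in the second, so they moved 0.8 units further apart.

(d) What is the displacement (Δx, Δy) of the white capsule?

(0.7, 0.3)

The white capsule was at about (1.8, 5.2) and moved to about (2.5, 5.5).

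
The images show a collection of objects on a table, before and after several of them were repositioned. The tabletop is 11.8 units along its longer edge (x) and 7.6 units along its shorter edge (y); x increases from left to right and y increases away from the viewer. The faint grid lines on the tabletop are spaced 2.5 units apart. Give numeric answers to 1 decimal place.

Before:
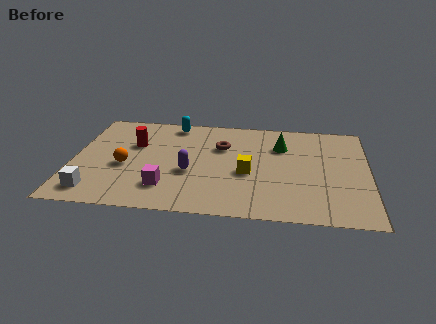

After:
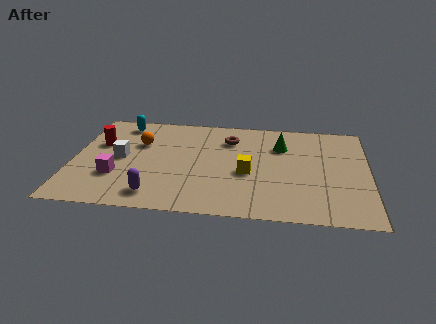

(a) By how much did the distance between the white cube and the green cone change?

-1.8

The distance was about 8.4 in the first image and 6.6 in the second, so they moved 1.8 units closer together.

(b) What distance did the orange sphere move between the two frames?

1.9

The orange sphere moved from about (2.1, 3.2) to (2.6, 5.0), a distance of √(0.5² + 1.8²) ≈ 1.9.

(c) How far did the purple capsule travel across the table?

2.2

The purple capsule was near (4.7, 3.0) before and (3.4, 1.2) after, so it travelled √(1.3² + 1.8²) ≈ 2.2 units.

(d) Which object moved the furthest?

the white cube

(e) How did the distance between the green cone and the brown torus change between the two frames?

-0.3

Before: roughly 2.4 units apart; after: 2.1. That's 0.3 units closer together.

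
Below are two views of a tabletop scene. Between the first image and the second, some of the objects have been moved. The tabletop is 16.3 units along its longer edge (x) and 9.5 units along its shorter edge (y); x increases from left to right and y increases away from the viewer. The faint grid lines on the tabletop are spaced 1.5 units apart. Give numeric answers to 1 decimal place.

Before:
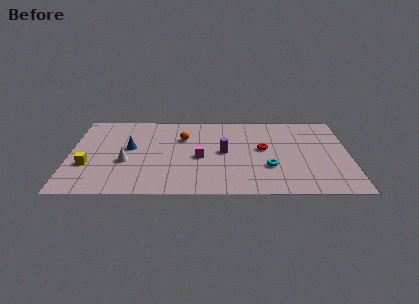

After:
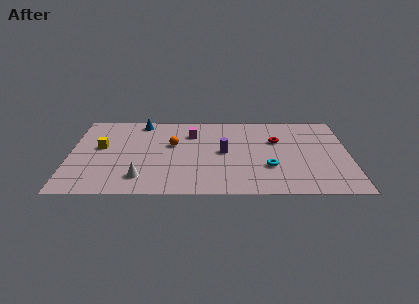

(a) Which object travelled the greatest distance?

the blue cone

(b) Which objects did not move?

the cyan torus and the purple cylinder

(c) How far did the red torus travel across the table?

1.3

The red torus was near (11.3, 5.2) before and (12.1, 6.2) after, so it travelled √(0.8² + 1.0²) ≈ 1.3 units.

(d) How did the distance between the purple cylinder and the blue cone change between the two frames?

+0.6

They were about 5.5 units apart before and 6.1 after — 0.6 units further apart.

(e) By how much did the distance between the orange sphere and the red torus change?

+1.2

Before: roughly 4.9 units apart; after: 6.1. That's 1.2 units further apart.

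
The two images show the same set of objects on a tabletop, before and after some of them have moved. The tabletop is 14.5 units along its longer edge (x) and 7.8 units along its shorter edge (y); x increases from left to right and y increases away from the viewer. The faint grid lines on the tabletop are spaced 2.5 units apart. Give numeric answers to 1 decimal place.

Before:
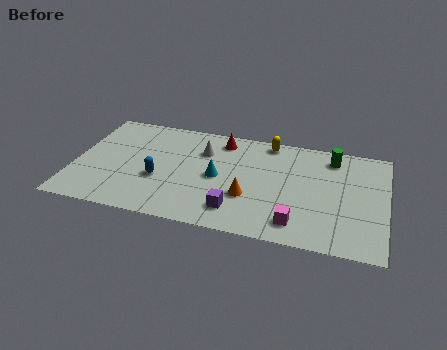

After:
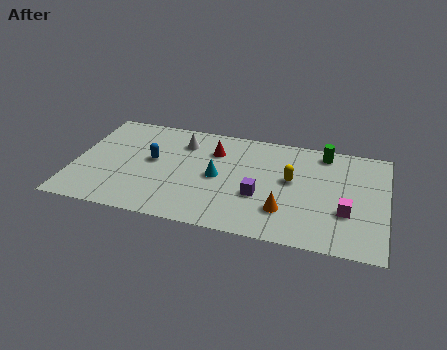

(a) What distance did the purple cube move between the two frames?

1.6

The purple cube moved from about (7.7, 1.6) to (8.7, 2.9), a distance of √(1.0² + 1.3²) ≈ 1.6.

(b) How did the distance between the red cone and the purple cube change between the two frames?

-1.5

The distance was about 5.1 in the first image and 3.6 in the second, so they moved 1.5 units closer together.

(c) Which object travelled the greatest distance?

the yellow capsule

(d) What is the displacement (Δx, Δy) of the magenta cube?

(2.2, 1.3)

From the two frames, the magenta cube sits at roughly (10.5, 1.4) before and (12.7, 2.7) after.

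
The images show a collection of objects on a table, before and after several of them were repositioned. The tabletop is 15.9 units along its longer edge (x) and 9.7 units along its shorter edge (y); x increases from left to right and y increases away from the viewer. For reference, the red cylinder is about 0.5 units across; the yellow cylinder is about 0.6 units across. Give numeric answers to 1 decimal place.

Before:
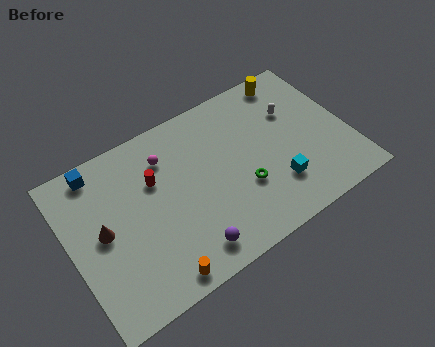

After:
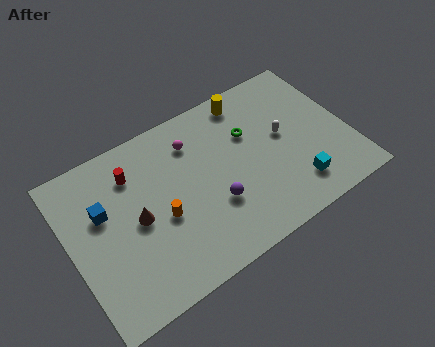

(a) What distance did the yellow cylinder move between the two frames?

2.6

The yellow cylinder was near (13.4, 8.6) before and (10.8, 8.5) after, so it travelled √(2.6² + 0.1²) ≈ 2.6 units.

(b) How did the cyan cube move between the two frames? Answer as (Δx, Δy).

(1.0, -0.6)

From the two frames, the cyan cube sits at roughly (11.4, 2.6) before and (12.4, 2.0) after.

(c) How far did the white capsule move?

1.4

The white capsule moved from about (13.1, 6.5) to (12.3, 5.3), a distance of √(0.8² + 1.2²) ≈ 1.4.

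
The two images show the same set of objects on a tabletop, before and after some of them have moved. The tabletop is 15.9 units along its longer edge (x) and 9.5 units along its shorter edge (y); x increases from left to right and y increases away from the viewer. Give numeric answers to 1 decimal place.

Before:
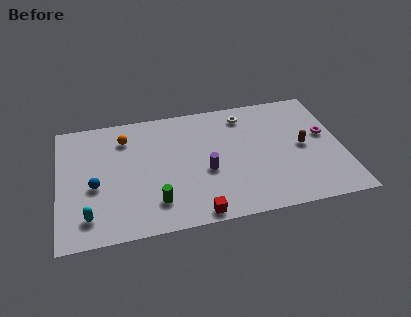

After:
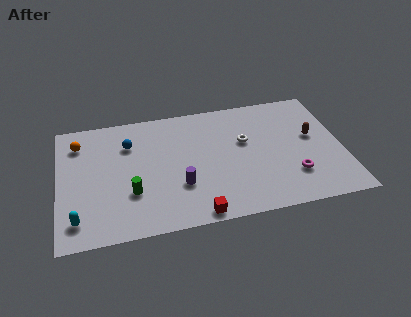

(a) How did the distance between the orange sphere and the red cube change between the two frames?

+1.6

The distance was about 7.6 in the first image and 9.2 in the second, so they moved 1.6 units further apart.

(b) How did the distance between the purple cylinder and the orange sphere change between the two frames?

+1.4

Before: roughly 5.6 units apart; after: 7.0. That's 1.4 units further apart.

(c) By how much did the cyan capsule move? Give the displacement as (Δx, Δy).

(-0.6, -0.1)

The cyan capsule started near (1.6, 1.8) and ended near (1.0, 1.7).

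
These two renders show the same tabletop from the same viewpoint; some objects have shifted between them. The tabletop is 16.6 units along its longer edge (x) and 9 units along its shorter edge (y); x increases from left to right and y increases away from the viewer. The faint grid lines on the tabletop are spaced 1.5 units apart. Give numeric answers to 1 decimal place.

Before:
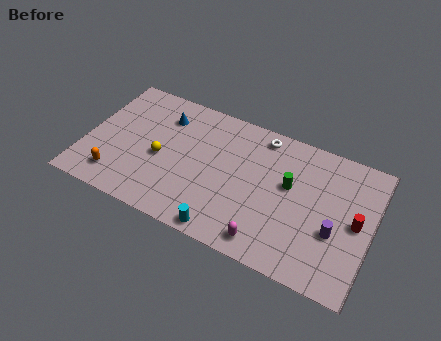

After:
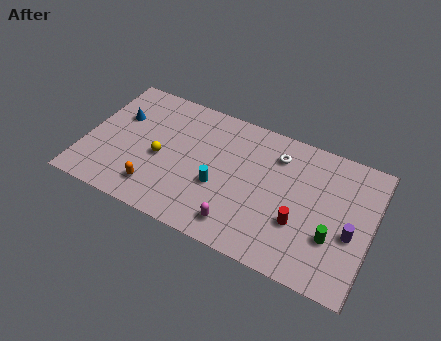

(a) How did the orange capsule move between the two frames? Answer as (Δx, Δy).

(2.3, 0.1)

From the two frames, the orange capsule sits at roughly (2.1, 1.7) before and (4.4, 1.8) after.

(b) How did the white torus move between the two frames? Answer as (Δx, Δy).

(1.0, -0.9)

The white torus started near (9.9, 7.9) and ended near (10.9, 7.0).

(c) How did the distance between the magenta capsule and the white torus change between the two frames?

-1.1

They were about 6.8 units apart before and 5.7 after — 1.1 units closer together.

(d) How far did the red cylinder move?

3.4

The red cylinder moved from about (15.7, 4.5) to (12.6, 3.1), a distance of √(3.1² + 1.4²) ≈ 3.4.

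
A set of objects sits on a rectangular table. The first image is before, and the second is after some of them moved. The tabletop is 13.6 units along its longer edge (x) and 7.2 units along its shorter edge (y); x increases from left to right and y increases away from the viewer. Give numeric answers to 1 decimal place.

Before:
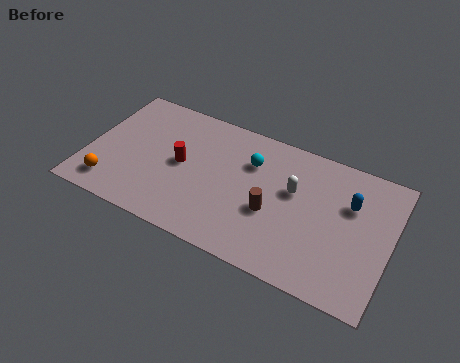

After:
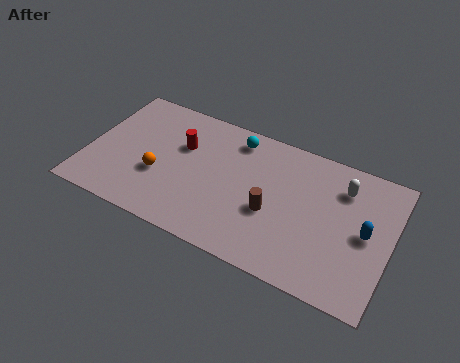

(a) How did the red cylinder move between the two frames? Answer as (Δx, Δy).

(-0.1, 1.0)

The red cylinder started near (4.2, 3.7) and ended near (4.1, 4.7).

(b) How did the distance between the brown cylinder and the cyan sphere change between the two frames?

+1.3

Before: roughly 2.5 units apart; after: 3.8. That's 1.3 units further apart.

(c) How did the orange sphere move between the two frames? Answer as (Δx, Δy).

(2.0, 1.4)

From the two frames, the orange sphere sits at roughly (1.3, 1.3) before and (3.3, 2.7) after.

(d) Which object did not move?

the brown cylinder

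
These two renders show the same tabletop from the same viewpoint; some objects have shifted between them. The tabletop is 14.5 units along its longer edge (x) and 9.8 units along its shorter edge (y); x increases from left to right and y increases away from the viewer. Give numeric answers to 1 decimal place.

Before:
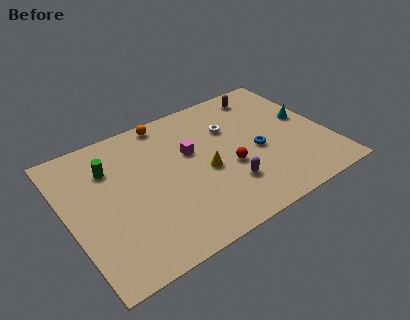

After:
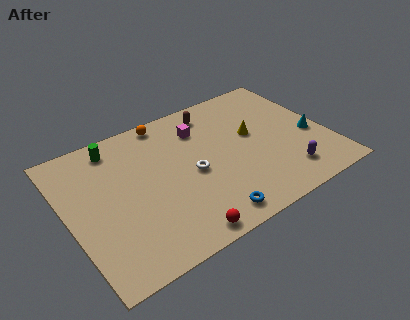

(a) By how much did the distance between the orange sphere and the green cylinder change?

-0.9

Before: roughly 3.9 units apart; after: 3.0. That's 0.9 units closer together.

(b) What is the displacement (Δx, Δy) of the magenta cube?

(0.8, 1.4)

From the two frames, the magenta cube sits at roughly (7.0, 6.0) before and (7.8, 7.4) after.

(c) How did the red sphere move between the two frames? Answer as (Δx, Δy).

(-3.4, -3.0)

The red sphere was at about (8.8, 3.9) and moved to about (5.4, 0.9).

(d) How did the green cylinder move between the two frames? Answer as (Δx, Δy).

(0.5, 1.3)

The green cylinder was at about (2.6, 7.1) and moved to about (3.1, 8.4).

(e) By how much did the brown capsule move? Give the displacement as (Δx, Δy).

(-3.0, -0.1)

The brown capsule was at about (11.7, 8.4) and moved to about (8.7, 8.3).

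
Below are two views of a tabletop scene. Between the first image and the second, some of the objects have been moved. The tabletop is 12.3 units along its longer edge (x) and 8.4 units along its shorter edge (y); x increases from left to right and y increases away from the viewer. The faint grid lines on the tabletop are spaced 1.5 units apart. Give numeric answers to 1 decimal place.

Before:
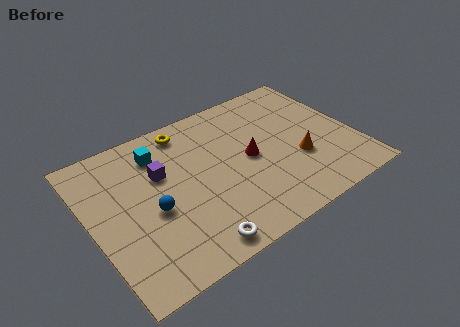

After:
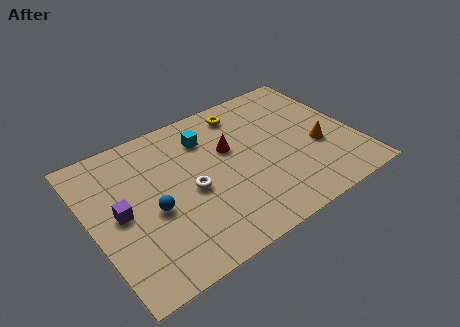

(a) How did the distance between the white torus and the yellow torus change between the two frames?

-1.9

Before: roughly 6.4 units apart; after: 4.5. That's 1.9 units closer together.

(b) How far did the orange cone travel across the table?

1.0

The orange cone was near (9.5, 3.0) before and (10.5, 3.3) after, so it travelled √(1.0² + 0.3²) ≈ 1.0 units.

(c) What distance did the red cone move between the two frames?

1.3

From (7.4, 4.2) to (6.6, 5.2), the red cone covered √(0.8² + 1.0²) ≈ 1.3 units.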